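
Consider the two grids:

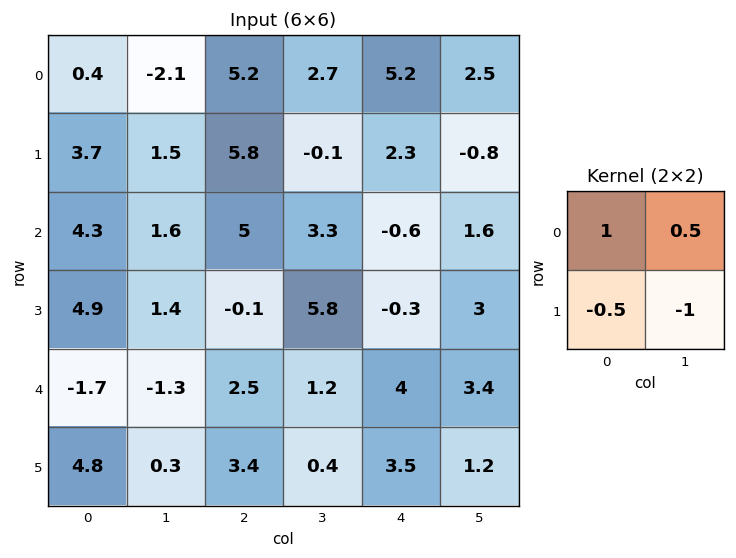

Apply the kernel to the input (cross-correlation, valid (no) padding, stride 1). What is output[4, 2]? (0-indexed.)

The receptive field on the input at this output position is [2.5 1.2 / 3.4 0.4]. Elementwise product with the kernel and sum: 2.5·1 + 1.2·0.5 + 3.4·-0.5 + 0.4·-1.

1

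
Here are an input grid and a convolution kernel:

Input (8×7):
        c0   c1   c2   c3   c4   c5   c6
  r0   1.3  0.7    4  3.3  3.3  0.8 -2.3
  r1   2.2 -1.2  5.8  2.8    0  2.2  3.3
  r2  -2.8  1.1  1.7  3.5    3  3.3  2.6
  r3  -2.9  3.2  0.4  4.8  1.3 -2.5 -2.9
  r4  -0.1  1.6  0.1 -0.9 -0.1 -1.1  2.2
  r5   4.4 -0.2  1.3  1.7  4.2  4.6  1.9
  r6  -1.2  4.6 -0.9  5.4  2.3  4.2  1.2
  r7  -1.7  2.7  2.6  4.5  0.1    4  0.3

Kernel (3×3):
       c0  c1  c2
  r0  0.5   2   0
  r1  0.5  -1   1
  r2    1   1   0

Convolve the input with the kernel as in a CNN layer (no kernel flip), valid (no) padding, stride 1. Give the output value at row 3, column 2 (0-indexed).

The receptive field on the input at this output position is [0.4 4.8 1.3 / 0.1 -0.9 -0.1 / 1.3 1.7 4.2]. Elementwise product with the kernel and sum: 0.4·0.5 + 4.8·2 + 0.1·0.5 + -0.9·-1 + -0.1·1 + 1.3·1 + 1.7·1.

13.65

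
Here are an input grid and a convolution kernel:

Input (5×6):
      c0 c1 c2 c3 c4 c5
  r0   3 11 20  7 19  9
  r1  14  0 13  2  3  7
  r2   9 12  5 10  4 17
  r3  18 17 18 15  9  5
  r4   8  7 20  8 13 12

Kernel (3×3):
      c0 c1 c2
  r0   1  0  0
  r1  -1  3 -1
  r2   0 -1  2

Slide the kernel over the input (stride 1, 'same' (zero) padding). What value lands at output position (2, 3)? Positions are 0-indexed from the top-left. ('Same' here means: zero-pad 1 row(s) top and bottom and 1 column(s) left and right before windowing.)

37

The receptive field on the zero-padded input at this output position is [13 2 3 / 5 10 4 / 18 15 9]. Elementwise product with the kernel and sum: 13·1 + 5·-1 + 10·3 + 4·-1 + 15·-1 + 9·2.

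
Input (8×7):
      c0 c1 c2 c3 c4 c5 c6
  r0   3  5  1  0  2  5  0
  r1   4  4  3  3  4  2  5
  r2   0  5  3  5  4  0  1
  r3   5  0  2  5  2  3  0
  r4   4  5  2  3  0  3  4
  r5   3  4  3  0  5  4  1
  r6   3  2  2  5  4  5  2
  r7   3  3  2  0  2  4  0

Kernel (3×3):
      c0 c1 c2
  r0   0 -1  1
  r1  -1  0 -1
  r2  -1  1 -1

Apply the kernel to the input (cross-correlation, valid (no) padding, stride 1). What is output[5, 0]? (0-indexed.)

-8

The receptive field on the input at this output position is [3 4 3 / 3 2 2 / 3 3 2]. Elementwise product with the kernel and sum: 4·-1 + 3·1 + 3·-1 + 2·-1 + 3·-1 + 3·1 + 2·-1.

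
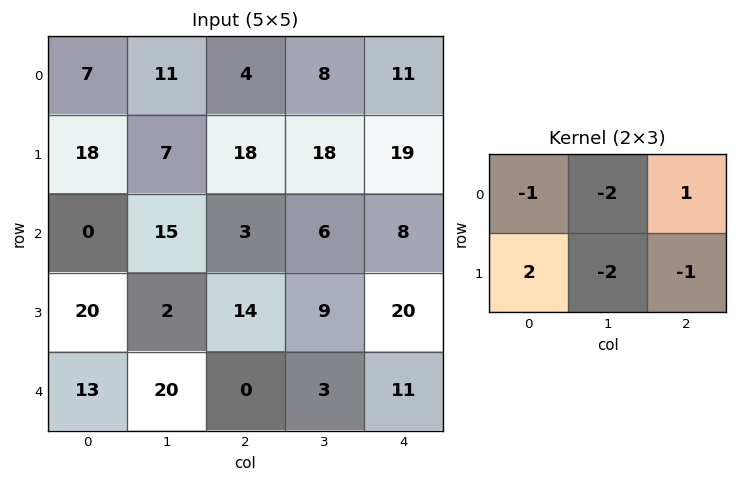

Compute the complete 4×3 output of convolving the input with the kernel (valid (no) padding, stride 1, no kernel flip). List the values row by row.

-21 -51 -28
-47 -7 -49
-5 -48 -17
-24 16 -29

Output[0,0]: The receptive field on the input at this output position is [7 11 4 / 18 7 18]. Elementwise product with the kernel and sum: 7·-1 + 11·-2 + 4·1 + 18·2 + 7·-2 + 18·-1.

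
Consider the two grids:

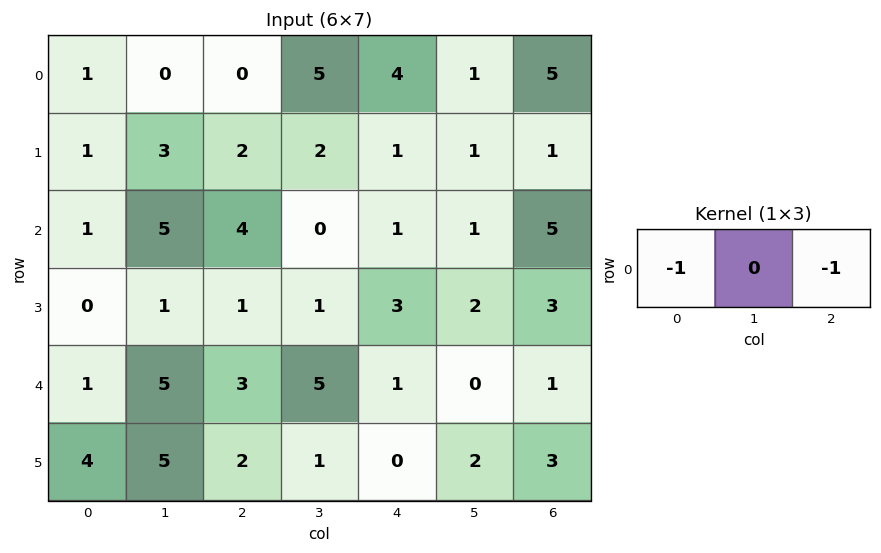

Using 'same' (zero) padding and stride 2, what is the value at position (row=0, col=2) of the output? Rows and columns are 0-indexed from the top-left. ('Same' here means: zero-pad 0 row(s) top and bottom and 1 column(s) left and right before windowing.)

The receptive field on the zero-padded input at this output position is [5 4 1]. Elementwise product with the kernel and sum: 5·-1 + 1·-1.

-6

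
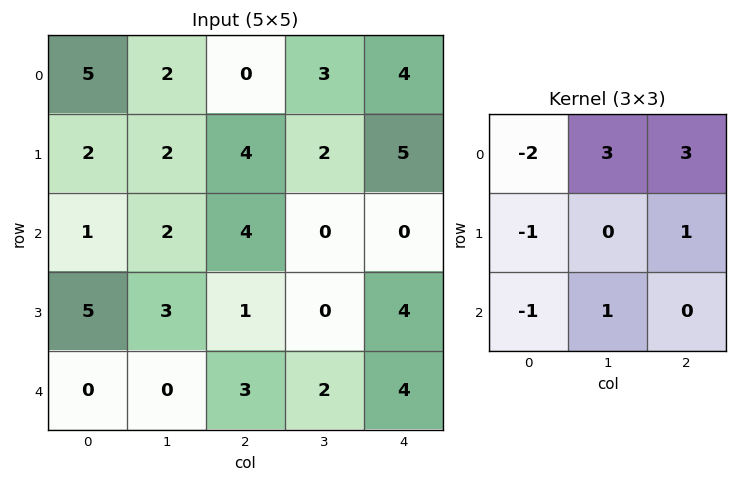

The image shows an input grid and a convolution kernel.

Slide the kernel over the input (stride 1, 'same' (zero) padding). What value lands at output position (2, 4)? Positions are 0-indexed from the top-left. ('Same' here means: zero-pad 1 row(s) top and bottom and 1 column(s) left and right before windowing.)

The receptive field on the zero-padded input at this output position is [2 5 0 / 0 0 0 / 0 4 0]. Elementwise product with the kernel and sum: 2·-2 + 5·3 + 0·3 + 0·-1 + 0·1 + 0·-1 + 4·1.

15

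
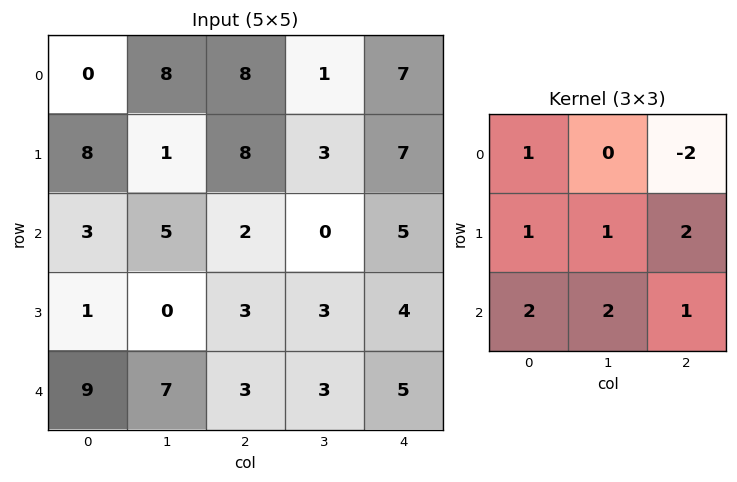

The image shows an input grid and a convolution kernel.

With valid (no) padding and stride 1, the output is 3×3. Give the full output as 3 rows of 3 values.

27 35 28
9 11 22
41 37 23

Output[0,0]: The receptive field on the input at this output position is [0 8 8 / 8 1 8 / 3 5 2]. Elementwise product with the kernel and sum: 0·1 + 8·-2 + 8·1 + 1·1 + 8·2 + 3·2 + 5·2 + 2·1.
Output[0,1]: The receptive field on the input at this output position is [8 8 1 / 1 8 3 / 5 2 0]. Elementwise product with the kernel and sum: 8·1 + 1·-2 + 1·1 + 8·1 + 3·2 + 5·2 + 2·2 + 0·1.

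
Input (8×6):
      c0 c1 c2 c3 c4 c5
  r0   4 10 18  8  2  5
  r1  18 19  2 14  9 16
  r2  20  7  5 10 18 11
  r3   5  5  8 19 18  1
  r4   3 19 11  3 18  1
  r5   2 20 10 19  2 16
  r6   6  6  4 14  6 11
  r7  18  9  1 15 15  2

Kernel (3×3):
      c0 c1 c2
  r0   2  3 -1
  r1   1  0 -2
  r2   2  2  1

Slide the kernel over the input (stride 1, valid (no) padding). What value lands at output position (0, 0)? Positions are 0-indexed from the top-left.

93

The receptive field on the input at this output position is [4 10 18 / 18 19 2 / 20 7 5]. Elementwise product with the kernel and sum: 4·2 + 10·3 + 18·-1 + 18·1 + 2·-2 + 20·2 + 7·2 + 5·1.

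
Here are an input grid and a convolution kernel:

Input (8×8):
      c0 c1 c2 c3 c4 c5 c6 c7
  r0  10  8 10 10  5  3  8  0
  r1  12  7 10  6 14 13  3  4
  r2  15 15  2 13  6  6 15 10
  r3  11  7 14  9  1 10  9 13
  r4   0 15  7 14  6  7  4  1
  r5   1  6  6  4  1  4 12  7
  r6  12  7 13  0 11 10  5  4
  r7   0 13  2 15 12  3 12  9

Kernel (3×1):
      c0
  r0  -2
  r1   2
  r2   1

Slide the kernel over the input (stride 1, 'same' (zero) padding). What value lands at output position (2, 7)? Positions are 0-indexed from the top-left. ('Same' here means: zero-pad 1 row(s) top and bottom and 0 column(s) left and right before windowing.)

25

The receptive field on the zero-padded input at this output position is [4 / 10 / 13]. Elementwise product with the kernel and sum: 4·-2 + 10·2 + 13·1.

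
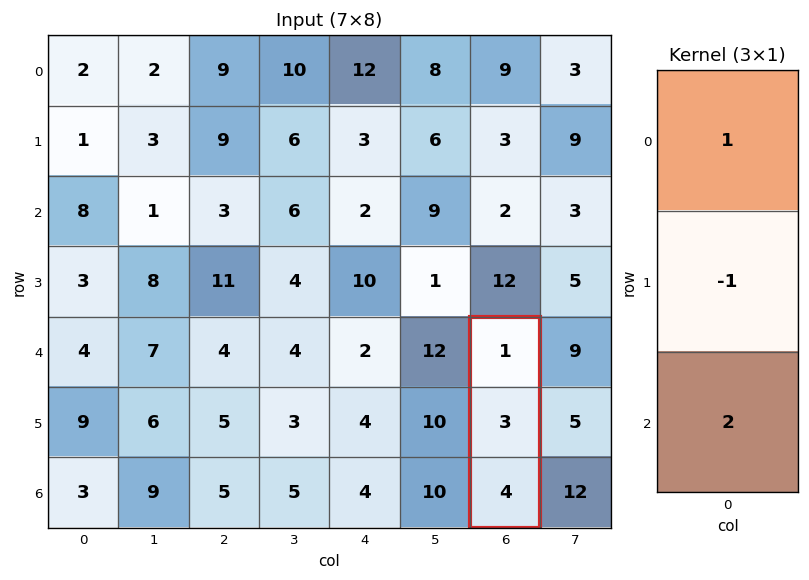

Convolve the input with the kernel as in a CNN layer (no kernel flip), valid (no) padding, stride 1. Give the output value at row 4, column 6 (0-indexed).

6

The receptive field on the input at this output position is [1 / 3 / 4]. Elementwise product with the kernel and sum: 1·1 + 3·-1 + 4·2.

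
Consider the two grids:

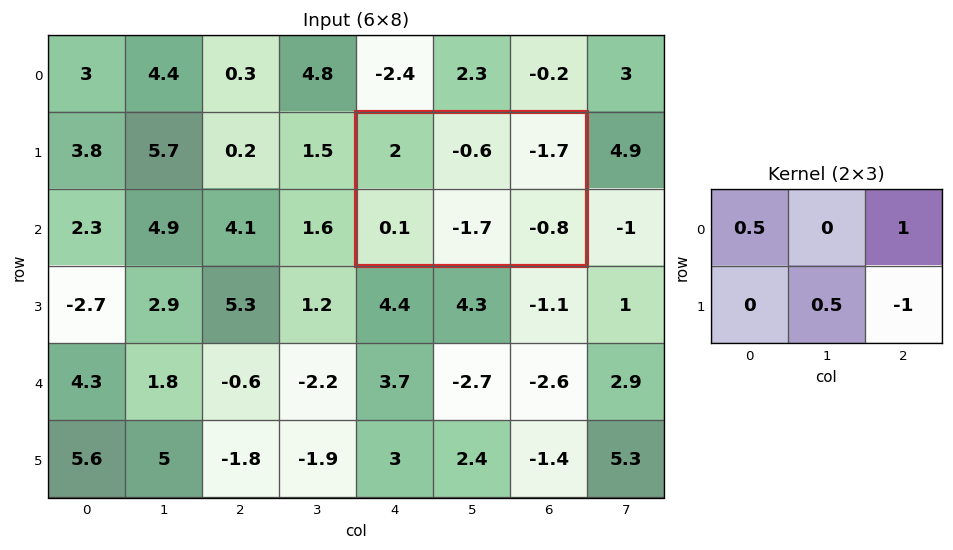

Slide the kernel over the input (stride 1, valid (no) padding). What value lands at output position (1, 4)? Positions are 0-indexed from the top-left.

-0.75

The receptive field on the input at this output position is [2 -0.6 -1.7 / 0.1 -1.7 -0.8]. Elementwise product with the kernel and sum: 2·0.5 + -1.7·1 + -1.7·0.5 + -0.8·-1.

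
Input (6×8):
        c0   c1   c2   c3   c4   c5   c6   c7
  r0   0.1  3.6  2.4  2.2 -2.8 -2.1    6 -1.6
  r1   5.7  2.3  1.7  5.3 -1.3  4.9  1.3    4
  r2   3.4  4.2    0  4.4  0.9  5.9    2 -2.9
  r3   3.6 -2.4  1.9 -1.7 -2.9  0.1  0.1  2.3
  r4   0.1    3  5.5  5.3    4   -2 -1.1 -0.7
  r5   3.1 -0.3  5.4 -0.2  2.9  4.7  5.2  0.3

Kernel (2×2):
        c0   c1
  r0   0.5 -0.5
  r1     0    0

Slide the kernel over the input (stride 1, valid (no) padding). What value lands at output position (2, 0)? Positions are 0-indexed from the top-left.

The receptive field on the input at this output position is [3.4 4.2 / 3.6 -2.4]. Elementwise product with the kernel and sum: 3.4·0.5 + 4.2·-0.5.

-0.4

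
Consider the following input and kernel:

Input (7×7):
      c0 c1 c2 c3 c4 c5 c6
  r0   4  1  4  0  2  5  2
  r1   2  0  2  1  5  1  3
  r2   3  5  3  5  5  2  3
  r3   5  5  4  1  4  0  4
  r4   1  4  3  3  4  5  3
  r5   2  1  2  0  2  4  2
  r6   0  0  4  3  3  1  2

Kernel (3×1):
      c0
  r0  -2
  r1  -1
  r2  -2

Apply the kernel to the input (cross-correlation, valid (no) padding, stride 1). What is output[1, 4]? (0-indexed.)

The receptive field on the input at this output position is [5 / 5 / 4]. Elementwise product with the kernel and sum: 5·-2 + 5·-1 + 4·-2.

-23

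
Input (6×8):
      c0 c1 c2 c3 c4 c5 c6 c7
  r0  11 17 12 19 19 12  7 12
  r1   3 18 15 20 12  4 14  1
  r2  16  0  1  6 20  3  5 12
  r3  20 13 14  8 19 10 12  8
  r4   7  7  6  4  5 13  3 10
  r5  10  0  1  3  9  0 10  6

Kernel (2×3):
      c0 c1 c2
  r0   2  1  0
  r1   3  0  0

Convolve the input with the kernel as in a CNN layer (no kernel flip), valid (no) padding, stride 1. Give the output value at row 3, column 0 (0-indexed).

The receptive field on the input at this output position is [20 13 14 / 7 7 6]. Elementwise product with the kernel and sum: 20·2 + 13·1 + 7·3.

74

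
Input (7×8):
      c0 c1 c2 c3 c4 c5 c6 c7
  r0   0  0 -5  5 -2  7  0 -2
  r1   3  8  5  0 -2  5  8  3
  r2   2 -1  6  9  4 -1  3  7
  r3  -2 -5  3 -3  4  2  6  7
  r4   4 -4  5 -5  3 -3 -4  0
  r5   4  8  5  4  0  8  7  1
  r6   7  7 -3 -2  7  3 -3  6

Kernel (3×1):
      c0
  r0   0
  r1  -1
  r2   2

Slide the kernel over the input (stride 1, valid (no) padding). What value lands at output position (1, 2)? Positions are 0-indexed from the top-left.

The receptive field on the input at this output position is [5 / 6 / 3]. Elementwise product with the kernel and sum: 6·-1 + 3·2.

0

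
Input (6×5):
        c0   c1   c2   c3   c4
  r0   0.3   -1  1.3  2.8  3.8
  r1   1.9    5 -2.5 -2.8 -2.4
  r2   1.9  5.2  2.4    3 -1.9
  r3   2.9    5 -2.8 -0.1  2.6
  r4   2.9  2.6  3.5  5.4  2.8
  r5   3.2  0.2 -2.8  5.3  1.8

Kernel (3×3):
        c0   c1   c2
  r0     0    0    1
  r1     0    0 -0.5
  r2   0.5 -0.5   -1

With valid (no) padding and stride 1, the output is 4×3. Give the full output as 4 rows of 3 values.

Output[0,0]: The receptive field on the input at this output position is [0.3 -1 1.3 / 1.9 5 -2.5 / 1.9 5.2 2.4]. Elementwise product with the kernel and sum: 1.3·1 + -2.5·-0.5 + 1.9·0.5 + 5.2·-0.5 + 2.4·-1.

-1.5 2.6 6.6
-1.95 -0.3 -5.4
0.45 -2.8 -6.95
-0.25 -6.6 -4.65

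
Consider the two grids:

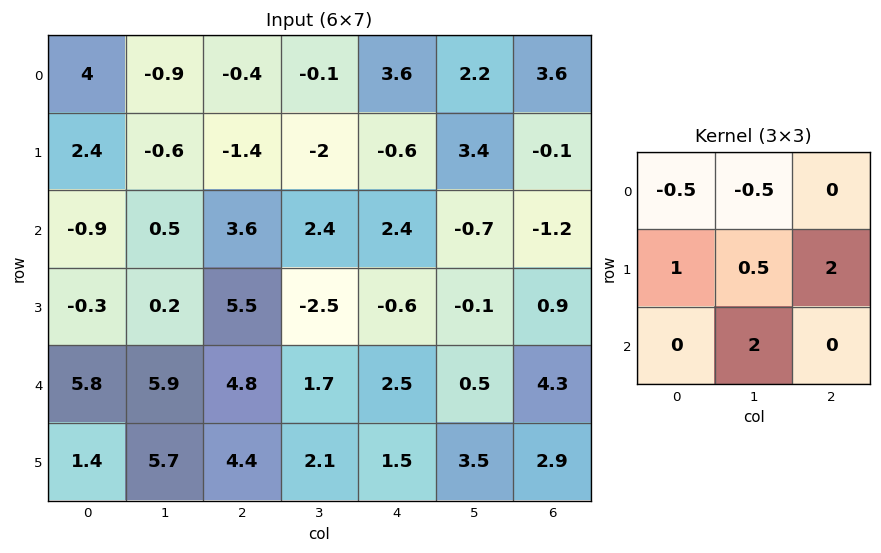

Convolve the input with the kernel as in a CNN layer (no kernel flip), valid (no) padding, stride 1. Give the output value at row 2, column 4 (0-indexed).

1.3

The receptive field on the input at this output position is [2.4 -0.7 -1.2 / -0.6 -0.1 0.9 / 2.5 0.5 4.3]. Elementwise product with the kernel and sum: 2.4·-0.5 + -0.7·-0.5 + -0.6·1 + -0.1·0.5 + 0.9·2 + 0.5·2.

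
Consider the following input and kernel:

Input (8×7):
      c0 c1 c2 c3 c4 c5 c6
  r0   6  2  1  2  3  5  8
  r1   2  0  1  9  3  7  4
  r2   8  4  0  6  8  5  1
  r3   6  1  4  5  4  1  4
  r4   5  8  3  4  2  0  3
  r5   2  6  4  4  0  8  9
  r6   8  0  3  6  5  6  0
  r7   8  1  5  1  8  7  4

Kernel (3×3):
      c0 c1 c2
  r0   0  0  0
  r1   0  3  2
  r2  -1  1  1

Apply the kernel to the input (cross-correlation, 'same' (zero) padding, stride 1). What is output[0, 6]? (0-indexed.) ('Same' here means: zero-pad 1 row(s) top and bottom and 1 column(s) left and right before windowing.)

The receptive field on the zero-padded input at this output position is [0 0 0 / 5 8 0 / 7 4 0]. Elementwise product with the kernel and sum: 8·3 + 0·2 + 7·-1 + 4·1 + 0·1.

21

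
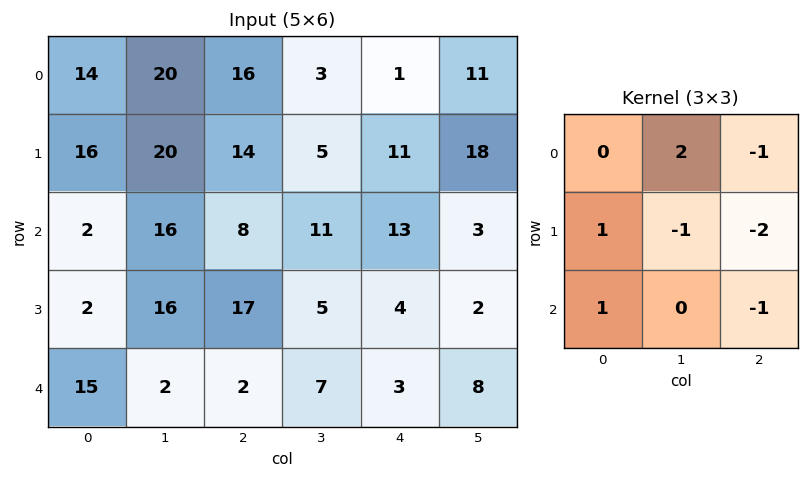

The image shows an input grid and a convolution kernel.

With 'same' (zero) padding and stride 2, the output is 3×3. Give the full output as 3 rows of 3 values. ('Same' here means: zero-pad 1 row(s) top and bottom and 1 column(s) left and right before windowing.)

-74 13 -33
-38 20 -1
-31 15 -6

Output[0,0]: The receptive field on the zero-padded input at this output position is [0 0 0 / 0 14 20 / 0 16 20]. Elementwise product with the kernel and sum: 0·2 + 0·-1 + 0·1 + 14·-1 + 20·-2 + 0·1 + 20·-1.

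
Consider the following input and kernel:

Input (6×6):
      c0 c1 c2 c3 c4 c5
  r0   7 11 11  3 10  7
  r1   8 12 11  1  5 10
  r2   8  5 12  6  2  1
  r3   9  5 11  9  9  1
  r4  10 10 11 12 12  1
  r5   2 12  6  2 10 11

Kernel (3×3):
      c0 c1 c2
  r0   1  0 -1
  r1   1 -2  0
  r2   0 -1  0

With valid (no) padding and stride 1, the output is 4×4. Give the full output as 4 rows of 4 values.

Output[0,0]: The receptive field on the input at this output position is [7 11 11 / 8 12 11 / 8 5 12]. Elementwise product with the kernel and sum: 7·1 + 11·-1 + 8·1 + 12·-2 + 5·-1.
Output[0,1]: The receptive field on the input at this output position is [11 11 3 / 12 11 1 / 5 12 6]. Elementwise product with the kernel and sum: 11·1 + 3·-1 + 12·1 + 11·-2 + 12·-1.

-25 -14 4 -15
-10 -19 -3 -16
-15 -29 -9 -16
-24 -22 -13 -14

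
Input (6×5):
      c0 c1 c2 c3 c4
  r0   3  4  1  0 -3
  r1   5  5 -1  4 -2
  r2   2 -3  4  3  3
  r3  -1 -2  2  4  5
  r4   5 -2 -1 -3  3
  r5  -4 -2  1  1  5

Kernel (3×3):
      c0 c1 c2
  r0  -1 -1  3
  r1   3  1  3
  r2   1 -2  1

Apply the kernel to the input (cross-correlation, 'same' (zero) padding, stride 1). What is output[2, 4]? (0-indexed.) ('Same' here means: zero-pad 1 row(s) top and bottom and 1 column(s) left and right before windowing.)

4

The receptive field on the zero-padded input at this output position is [4 -2 0 / 3 3 0 / 4 5 0]. Elementwise product with the kernel and sum: 4·-1 + -2·-1 + 0·3 + 3·3 + 3·1 + 0·3 + 4·1 + 5·-2 + 0·1.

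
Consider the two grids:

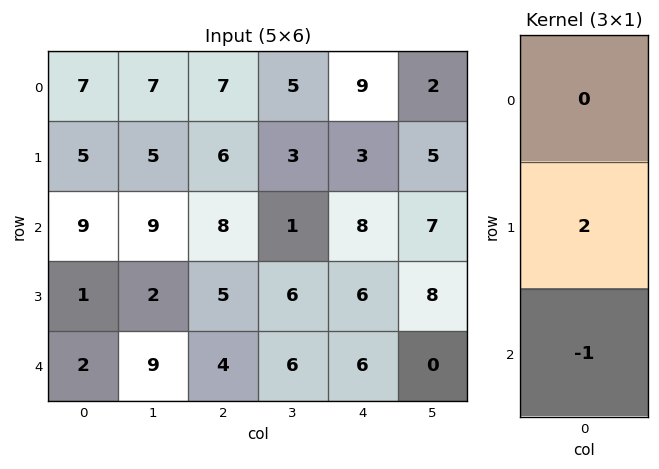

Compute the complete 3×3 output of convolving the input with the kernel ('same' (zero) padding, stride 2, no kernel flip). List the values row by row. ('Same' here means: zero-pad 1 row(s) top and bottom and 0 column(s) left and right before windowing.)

Output[0,0]: The receptive field on the zero-padded input at this output position is [0 / 7 / 5]. Elementwise product with the kernel and sum: 7·2 + 5·-1.

9 8 15
17 11 10
4 8 12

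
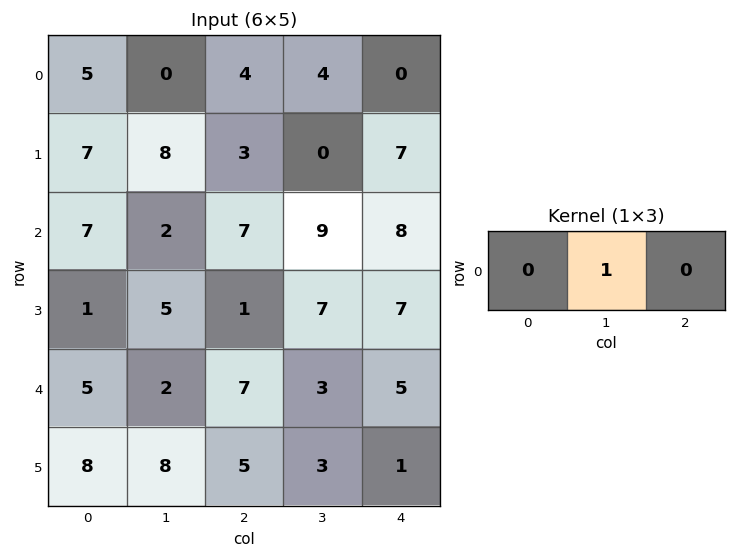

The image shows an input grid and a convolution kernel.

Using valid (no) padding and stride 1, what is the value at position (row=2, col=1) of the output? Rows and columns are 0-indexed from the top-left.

The receptive field on the input at this output position is [2 7 9]. Elementwise product with the kernel and sum: 7·1.

7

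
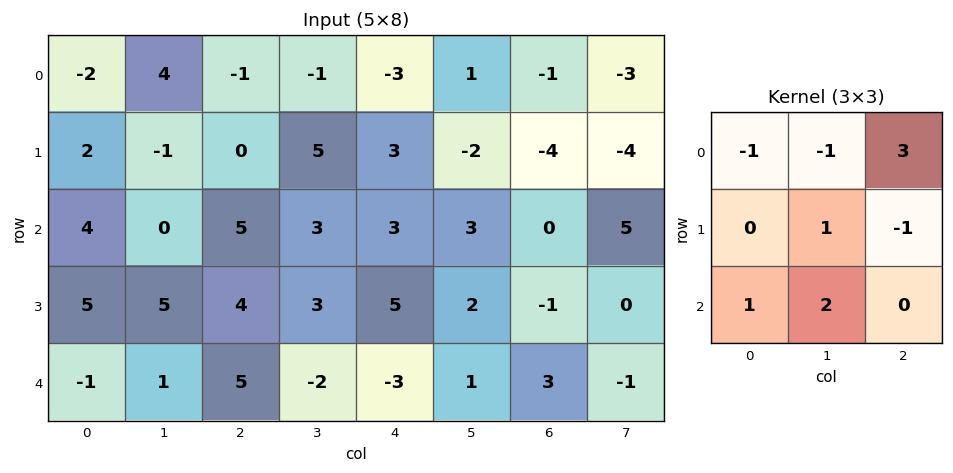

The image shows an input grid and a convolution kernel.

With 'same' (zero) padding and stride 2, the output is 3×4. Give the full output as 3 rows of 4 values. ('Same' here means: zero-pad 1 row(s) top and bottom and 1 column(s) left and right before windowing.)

-2 -1 7 -8
9 31 -1 -11
8 7 -6 3

Output[0,0]: The receptive field on the zero-padded input at this output position is [0 0 0 / 0 -2 4 / 0 2 -1]. Elementwise product with the kernel and sum: 0·-1 + 0·-1 + 0·3 + -2·1 + 4·-1 + 0·1 + 2·2.
Output[0,1]: The receptive field on the zero-padded input at this output position is [0 0 0 / 4 -1 -1 / -1 0 5]. Elementwise product with the kernel and sum: 0·-1 + 0·-1 + 0·3 + -1·1 + -1·-1 + -1·1 + 0·2.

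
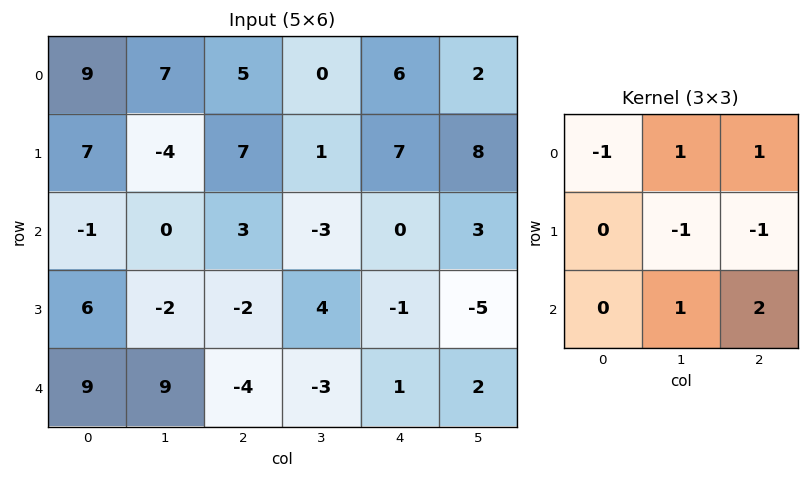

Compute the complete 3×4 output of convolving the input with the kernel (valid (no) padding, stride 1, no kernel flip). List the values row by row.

Output[0,0]: The receptive field on the input at this output position is [9 7 5 / 7 -4 7 / -1 0 3]. Elementwise product with the kernel and sum: 9·-1 + 7·1 + 5·1 + -4·-1 + 7·-1 + 0·1 + 3·2.
Output[0,1]: The receptive field on the input at this output position is [7 5 0 / -4 7 1 / 0 3 -3]. Elementwise product with the kernel and sum: 7·-1 + 5·1 + 0·1 + 7·-1 + 1·-1 + 3·1 + -3·2.

6 -13 -10 -1
-13 18 6 0
9 -12 -10 17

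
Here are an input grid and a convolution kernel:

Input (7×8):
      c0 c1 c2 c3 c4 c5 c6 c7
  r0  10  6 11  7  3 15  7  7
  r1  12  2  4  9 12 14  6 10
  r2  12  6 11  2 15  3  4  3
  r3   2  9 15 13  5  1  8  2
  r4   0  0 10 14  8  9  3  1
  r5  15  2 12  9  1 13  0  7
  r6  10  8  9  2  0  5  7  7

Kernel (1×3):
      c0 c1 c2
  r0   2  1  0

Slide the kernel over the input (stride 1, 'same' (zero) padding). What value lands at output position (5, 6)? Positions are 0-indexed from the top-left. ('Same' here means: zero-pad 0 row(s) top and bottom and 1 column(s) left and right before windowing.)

The receptive field on the zero-padded input at this output position is [13 0 7]. Elementwise product with the kernel and sum: 13·2 + 0·1.

26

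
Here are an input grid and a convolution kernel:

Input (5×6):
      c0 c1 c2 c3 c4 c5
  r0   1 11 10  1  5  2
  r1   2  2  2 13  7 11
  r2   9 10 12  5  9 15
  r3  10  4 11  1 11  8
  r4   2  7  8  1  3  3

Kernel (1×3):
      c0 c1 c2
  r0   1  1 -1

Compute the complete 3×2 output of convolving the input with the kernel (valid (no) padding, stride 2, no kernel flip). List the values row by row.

2 6
7 8
1 6

Output[0,0]: The receptive field on the input at this output position is [1 11 10]. Elementwise product with the kernel and sum: 1·1 + 11·1 + 10·-1.
Output[0,1]: The receptive field on the input at this output position is [10 1 5]. Elementwise product with the kernel and sum: 10·1 + 1·1 + 5·-1.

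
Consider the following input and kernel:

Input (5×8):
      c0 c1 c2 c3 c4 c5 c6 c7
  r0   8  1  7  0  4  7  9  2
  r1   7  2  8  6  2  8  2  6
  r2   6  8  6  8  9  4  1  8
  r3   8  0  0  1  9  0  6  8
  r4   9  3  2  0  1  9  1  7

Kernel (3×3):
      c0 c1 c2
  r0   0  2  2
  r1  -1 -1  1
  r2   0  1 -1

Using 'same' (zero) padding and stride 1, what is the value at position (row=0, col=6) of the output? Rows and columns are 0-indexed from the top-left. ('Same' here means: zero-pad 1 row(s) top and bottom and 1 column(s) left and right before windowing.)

The receptive field on the zero-padded input at this output position is [0 0 0 / 7 9 2 / 8 2 6]. Elementwise product with the kernel and sum: 0·2 + 0·2 + 7·-1 + 9·-1 + 2·1 + 2·1 + 6·-1.

-18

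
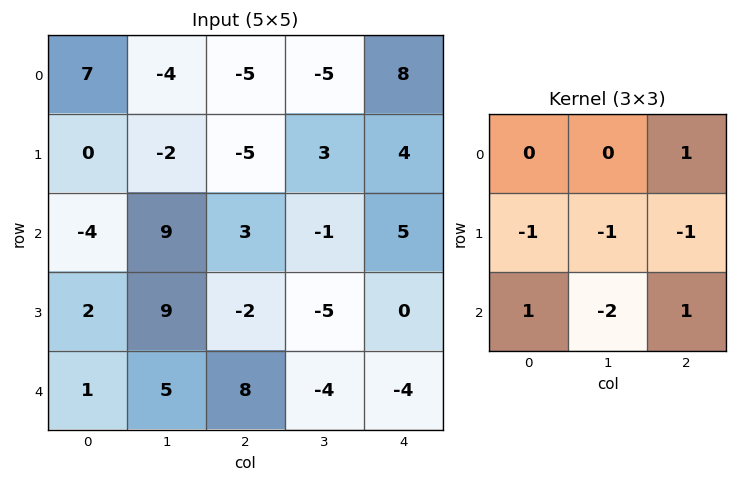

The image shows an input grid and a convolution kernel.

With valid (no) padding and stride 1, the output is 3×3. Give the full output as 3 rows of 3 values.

-17 1 16
-31 0 5
-7 -18 24

Output[0,0]: The receptive field on the input at this output position is [7 -4 -5 / 0 -2 -5 / -4 9 3]. Elementwise product with the kernel and sum: -5·1 + 0·-1 + -2·-1 + -5·-1 + -4·1 + 9·-2 + 3·1.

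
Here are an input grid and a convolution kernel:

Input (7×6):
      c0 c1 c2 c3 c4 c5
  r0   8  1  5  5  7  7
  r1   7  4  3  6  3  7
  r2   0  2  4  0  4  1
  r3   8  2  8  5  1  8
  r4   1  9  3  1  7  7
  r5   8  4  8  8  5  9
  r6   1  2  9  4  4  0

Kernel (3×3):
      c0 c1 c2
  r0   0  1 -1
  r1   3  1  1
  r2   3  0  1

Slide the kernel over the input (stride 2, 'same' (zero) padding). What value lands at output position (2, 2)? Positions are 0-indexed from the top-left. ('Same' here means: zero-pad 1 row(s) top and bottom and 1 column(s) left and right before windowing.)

The receptive field on the zero-padded input at this output position is [5 1 8 / 1 7 7 / 8 5 9]. Elementwise product with the kernel and sum: 1·1 + 8·-1 + 1·3 + 7·1 + 7·1 + 8·3 + 9·1.

43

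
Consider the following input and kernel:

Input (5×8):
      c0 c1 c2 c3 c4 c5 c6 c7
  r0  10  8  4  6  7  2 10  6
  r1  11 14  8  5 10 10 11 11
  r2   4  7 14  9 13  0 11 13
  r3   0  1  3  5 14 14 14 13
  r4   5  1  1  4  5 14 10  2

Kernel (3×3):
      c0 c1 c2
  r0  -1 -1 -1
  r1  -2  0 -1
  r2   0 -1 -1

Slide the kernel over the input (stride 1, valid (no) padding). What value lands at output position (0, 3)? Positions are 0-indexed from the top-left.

The receptive field on the input at this output position is [6 7 2 / 5 10 10 / 9 13 0]. Elementwise product with the kernel and sum: 6·-1 + 7·-1 + 2·-1 + 5·-2 + 10·-1 + 13·-1 + 0·-1.

-48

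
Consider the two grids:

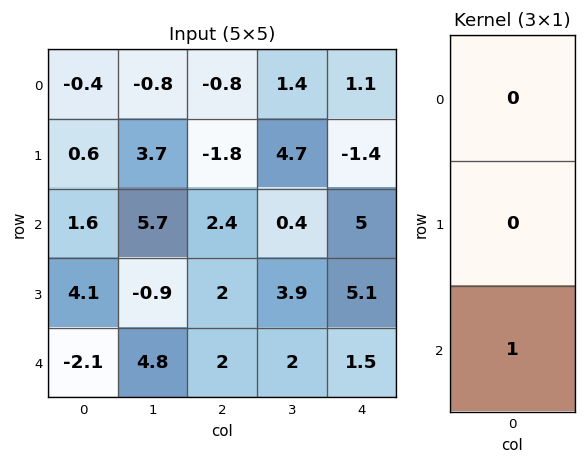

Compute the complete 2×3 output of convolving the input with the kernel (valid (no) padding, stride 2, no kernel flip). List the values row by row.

Output[0,0]: The receptive field on the input at this output position is [-0.4 / 0.6 / 1.6]. Elementwise product with the kernel and sum: 1.6·1.

1.6 2.4 5
-2.1 2 1.5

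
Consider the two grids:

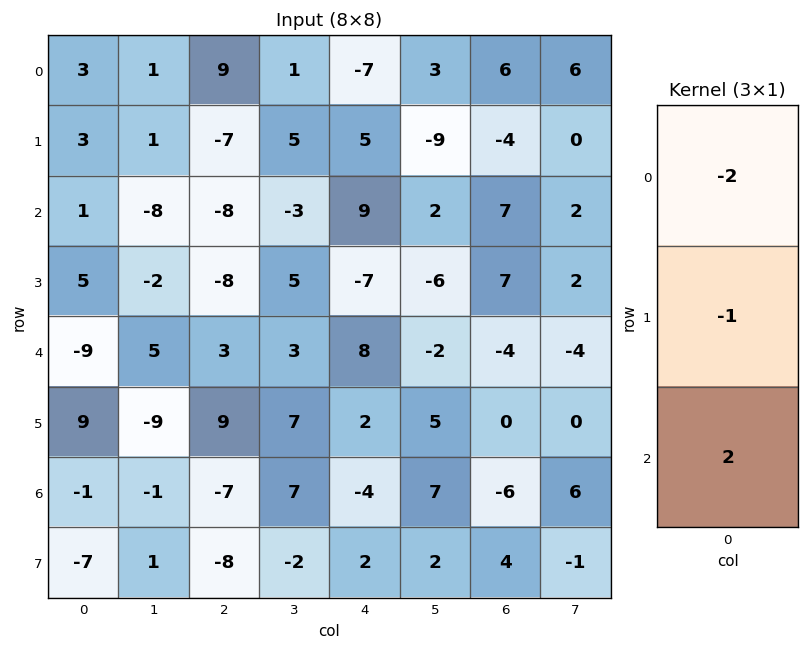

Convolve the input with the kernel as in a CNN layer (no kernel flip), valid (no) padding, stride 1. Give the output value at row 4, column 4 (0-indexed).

-26

The receptive field on the input at this output position is [8 / 2 / -4]. Elementwise product with the kernel and sum: 8·-2 + 2·-1 + -4·2.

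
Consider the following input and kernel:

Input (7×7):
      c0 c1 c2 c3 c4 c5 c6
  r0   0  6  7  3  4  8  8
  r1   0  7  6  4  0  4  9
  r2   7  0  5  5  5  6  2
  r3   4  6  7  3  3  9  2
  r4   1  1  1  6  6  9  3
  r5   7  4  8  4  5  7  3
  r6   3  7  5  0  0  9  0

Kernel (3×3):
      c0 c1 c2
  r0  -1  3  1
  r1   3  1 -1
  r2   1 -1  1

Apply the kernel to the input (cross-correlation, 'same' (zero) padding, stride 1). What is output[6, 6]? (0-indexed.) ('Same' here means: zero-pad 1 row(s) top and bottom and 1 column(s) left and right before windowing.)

The receptive field on the zero-padded input at this output position is [7 3 0 / 9 0 0 / 0 0 0]. Elementwise product with the kernel and sum: 7·-1 + 3·3 + 0·1 + 9·3 + 0·1 + 0·-1 + 0·1 + 0·-1 + 0·1.

29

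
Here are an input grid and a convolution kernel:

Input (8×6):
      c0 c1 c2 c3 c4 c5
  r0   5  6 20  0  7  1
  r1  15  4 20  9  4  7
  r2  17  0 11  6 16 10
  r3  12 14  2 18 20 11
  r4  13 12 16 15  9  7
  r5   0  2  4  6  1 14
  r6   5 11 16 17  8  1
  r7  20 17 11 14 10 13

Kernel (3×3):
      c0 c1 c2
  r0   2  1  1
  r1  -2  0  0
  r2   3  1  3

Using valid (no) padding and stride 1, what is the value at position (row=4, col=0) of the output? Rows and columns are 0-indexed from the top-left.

128

The receptive field on the input at this output position is [13 12 16 / 0 2 4 / 5 11 16]. Elementwise product with the kernel and sum: 13·2 + 12·1 + 16·1 + 0·-2 + 5·3 + 11·1 + 16·3.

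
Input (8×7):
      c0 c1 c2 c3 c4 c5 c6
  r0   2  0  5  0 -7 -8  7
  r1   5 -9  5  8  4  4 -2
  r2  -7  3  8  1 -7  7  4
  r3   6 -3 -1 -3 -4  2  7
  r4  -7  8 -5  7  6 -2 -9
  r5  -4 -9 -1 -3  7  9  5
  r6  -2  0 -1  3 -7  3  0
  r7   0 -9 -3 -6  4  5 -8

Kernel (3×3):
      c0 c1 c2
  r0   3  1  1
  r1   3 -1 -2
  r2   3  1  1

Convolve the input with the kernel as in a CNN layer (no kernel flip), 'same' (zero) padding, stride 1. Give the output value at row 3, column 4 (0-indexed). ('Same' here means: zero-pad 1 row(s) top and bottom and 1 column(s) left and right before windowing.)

The receptive field on the zero-padded input at this output position is [1 -7 7 / -3 -4 2 / 7 6 -2]. Elementwise product with the kernel and sum: 1·3 + -7·1 + 7·1 + -3·3 + -4·-1 + 2·-2 + 7·3 + 6·1 + -2·1.

19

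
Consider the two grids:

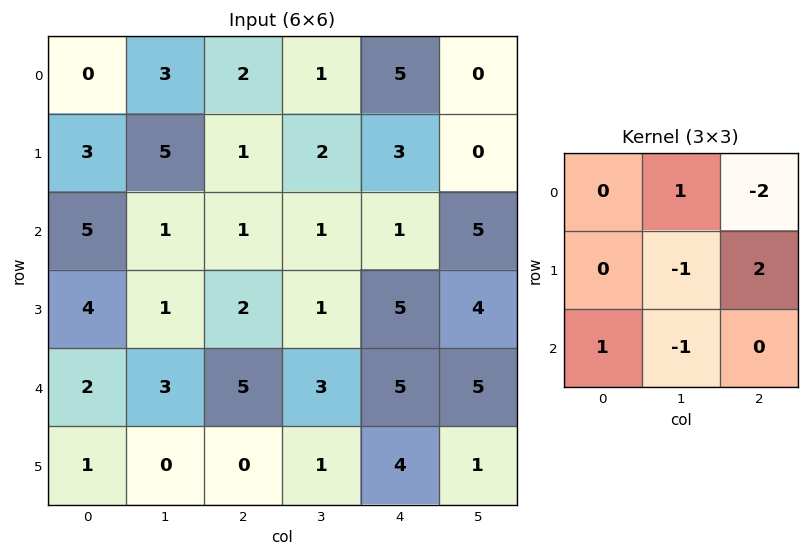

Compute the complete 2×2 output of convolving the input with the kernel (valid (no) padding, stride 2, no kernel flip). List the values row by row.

Output[0,0]: The receptive field on the input at this output position is [0 3 2 / 3 5 1 / 5 1 1]. Elementwise product with the kernel and sum: 3·1 + 2·-2 + 5·-1 + 1·2 + 5·1 + 1·-1.
Output[0,1]: The receptive field on the input at this output position is [2 1 5 / 1 2 3 / 1 1 1]. Elementwise product with the kernel and sum: 1·1 + 5·-2 + 2·-1 + 3·2 + 1·1 + 1·-1.

0 -5
1 10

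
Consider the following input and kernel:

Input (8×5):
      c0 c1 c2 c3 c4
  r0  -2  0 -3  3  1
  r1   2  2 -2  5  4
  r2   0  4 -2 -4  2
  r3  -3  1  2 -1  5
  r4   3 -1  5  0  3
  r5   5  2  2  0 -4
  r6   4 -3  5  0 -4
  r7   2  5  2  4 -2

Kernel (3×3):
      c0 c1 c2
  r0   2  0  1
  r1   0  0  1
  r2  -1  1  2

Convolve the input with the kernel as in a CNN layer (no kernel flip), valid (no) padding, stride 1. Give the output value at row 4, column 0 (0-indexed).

16

The receptive field on the input at this output position is [3 -1 5 / 5 2 2 / 4 -3 5]. Elementwise product with the kernel and sum: 3·2 + 5·1 + 2·1 + 4·-1 + -3·1 + 5·2.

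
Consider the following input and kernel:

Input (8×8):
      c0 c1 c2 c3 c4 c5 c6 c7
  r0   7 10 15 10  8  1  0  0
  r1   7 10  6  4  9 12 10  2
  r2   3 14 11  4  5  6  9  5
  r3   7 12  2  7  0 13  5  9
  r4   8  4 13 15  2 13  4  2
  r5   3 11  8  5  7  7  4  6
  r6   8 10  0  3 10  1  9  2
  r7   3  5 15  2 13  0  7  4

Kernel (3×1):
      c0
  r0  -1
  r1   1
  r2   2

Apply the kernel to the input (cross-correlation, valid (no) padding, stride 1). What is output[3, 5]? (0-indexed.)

The receptive field on the input at this output position is [13 / 13 / 7]. Elementwise product with the kernel and sum: 13·-1 + 13·1 + 7·2.

14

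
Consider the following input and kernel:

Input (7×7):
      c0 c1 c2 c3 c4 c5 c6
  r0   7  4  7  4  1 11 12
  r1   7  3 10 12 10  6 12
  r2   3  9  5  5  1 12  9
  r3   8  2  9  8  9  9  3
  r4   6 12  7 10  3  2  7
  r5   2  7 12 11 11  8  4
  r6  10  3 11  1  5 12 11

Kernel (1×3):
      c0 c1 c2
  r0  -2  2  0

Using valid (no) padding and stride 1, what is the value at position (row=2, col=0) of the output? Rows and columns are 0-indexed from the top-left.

12

The receptive field on the input at this output position is [3 9 5]. Elementwise product with the kernel and sum: 3·-2 + 9·2.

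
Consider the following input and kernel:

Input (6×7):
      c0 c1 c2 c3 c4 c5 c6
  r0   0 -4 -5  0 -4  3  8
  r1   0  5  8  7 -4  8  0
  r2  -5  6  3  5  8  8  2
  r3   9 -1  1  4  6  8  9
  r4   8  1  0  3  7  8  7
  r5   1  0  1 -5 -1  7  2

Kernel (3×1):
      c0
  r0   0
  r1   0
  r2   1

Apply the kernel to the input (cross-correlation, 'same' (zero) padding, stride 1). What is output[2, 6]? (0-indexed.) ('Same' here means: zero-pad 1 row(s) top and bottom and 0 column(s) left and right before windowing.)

The receptive field on the zero-padded input at this output position is [0 / 2 / 9]. Elementwise product with the kernel and sum: 9·1.

9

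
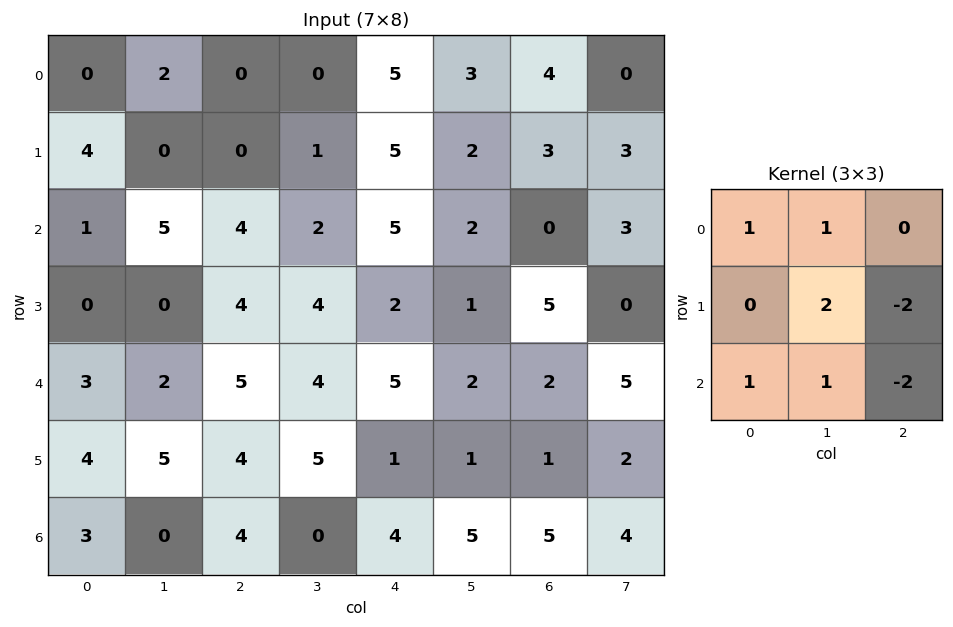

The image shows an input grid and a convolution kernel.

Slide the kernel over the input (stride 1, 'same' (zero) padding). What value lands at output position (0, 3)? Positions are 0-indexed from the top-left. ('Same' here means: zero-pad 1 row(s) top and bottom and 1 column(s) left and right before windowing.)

The receptive field on the zero-padded input at this output position is [0 0 0 / 0 0 5 / 0 1 5]. Elementwise product with the kernel and sum: 0·1 + 0·1 + 0·2 + 5·-2 + 0·1 + 1·1 + 5·-2.

-19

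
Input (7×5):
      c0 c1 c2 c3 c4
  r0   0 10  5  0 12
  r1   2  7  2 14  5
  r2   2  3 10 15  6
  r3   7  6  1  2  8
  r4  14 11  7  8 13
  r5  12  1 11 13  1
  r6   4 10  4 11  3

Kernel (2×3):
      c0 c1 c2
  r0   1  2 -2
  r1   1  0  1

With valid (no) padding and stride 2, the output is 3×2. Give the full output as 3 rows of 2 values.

14 -12
-4 37
45 9

Output[0,0]: The receptive field on the input at this output position is [0 10 5 / 2 7 2]. Elementwise product with the kernel and sum: 0·1 + 10·2 + 5·-2 + 2·1 + 2·1.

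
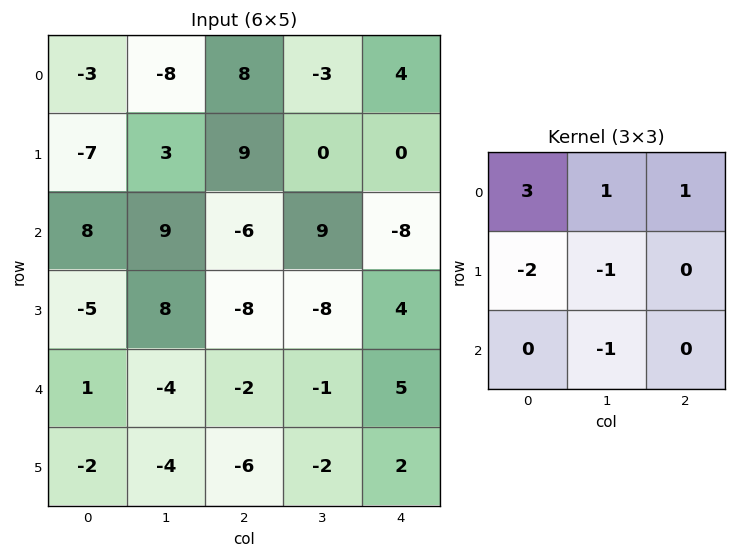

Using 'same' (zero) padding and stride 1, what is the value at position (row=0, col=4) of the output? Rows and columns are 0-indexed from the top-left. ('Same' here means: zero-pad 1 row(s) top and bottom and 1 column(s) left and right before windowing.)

The receptive field on the zero-padded input at this output position is [0 0 0 / -3 4 0 / 0 0 0]. Elementwise product with the kernel and sum: 0·3 + 0·1 + 0·1 + -3·-2 + 4·-1 + 0·-1.

2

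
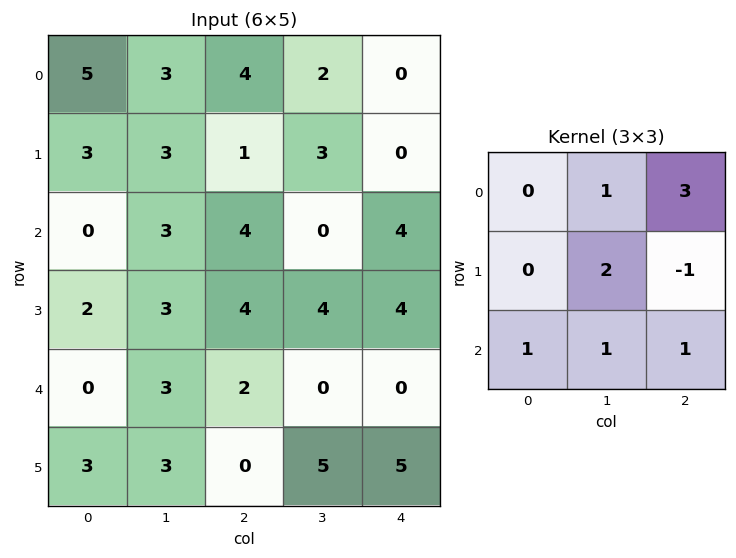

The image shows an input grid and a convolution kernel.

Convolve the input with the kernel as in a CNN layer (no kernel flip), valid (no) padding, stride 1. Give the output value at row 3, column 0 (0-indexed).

25

The receptive field on the input at this output position is [2 3 4 / 0 3 2 / 3 3 0]. Elementwise product with the kernel and sum: 3·1 + 4·3 + 3·2 + 2·-1 + 3·1 + 3·1 + 0·1.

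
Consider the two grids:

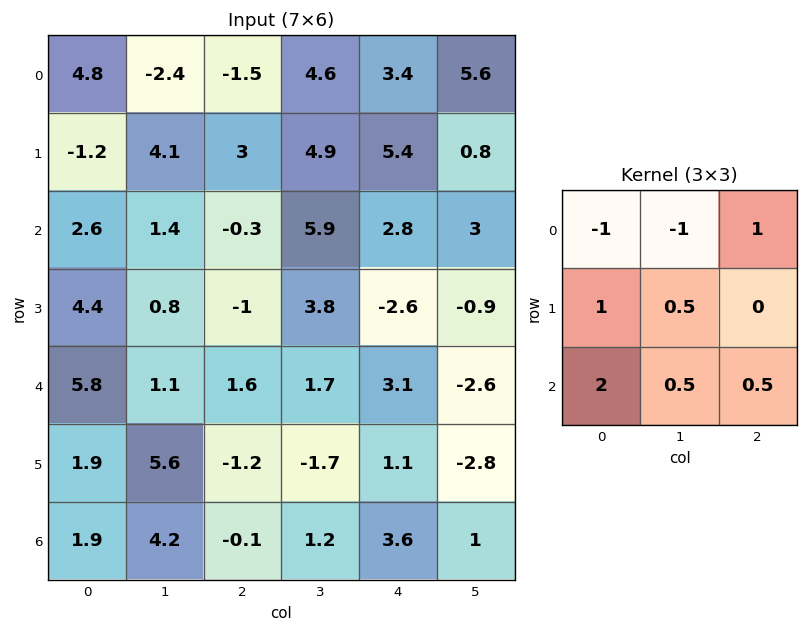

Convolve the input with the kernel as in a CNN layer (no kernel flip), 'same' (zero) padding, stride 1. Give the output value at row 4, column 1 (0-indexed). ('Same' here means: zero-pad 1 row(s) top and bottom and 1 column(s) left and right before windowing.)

6.15

The receptive field on the zero-padded input at this output position is [4.4 0.8 -1 / 5.8 1.1 1.6 / 1.9 5.6 -1.2]. Elementwise product with the kernel and sum: 4.4·-1 + 0.8·-1 + -1·1 + 5.8·1 + 1.1·0.5 + 1.9·2 + 5.6·0.5 + -1.2·0.5.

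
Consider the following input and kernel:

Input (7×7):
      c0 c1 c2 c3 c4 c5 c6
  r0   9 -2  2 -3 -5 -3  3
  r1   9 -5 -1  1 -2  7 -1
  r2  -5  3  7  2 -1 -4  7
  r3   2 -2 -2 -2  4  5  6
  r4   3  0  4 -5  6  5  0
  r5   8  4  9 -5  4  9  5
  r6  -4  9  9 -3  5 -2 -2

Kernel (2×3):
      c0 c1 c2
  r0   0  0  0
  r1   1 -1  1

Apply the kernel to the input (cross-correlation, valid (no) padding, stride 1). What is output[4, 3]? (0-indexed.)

The receptive field on the input at this output position is [-5 6 5 / -5 4 9]. Elementwise product with the kernel and sum: -5·1 + 4·-1 + 9·1.

0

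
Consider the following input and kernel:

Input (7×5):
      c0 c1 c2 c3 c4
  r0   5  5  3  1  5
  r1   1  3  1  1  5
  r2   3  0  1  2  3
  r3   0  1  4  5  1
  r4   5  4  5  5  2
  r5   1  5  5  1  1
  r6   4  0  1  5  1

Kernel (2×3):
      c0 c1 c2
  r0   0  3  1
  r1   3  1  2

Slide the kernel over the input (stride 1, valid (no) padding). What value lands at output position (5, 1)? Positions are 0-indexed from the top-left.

The receptive field on the input at this output position is [5 5 1 / 0 1 5]. Elementwise product with the kernel and sum: 5·3 + 1·1 + 0·3 + 1·1 + 5·2.

27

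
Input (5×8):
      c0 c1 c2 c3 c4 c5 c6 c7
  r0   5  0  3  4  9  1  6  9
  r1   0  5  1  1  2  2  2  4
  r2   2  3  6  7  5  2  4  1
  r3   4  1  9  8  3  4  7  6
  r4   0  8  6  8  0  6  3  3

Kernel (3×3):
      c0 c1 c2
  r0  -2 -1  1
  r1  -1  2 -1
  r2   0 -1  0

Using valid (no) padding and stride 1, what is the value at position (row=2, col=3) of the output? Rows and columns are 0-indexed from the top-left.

The receptive field on the input at this output position is [7 5 2 / 8 3 4 / 8 0 6]. Elementwise product with the kernel and sum: 7·-2 + 5·-1 + 2·1 + 8·-1 + 3·2 + 4·-1 + 0·-1.

-23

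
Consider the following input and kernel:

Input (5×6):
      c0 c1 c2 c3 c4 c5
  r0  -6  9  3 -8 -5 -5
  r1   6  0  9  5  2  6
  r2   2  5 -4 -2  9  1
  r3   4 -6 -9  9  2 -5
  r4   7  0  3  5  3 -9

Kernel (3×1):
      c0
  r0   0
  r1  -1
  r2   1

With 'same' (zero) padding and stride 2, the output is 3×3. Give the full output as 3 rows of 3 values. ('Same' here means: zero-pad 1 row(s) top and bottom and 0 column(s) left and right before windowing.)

12 6 7
2 -5 -7
-7 -3 -3

Output[0,0]: The receptive field on the zero-padded input at this output position is [0 / -6 / 6]. Elementwise product with the kernel and sum: -6·-1 + 6·1.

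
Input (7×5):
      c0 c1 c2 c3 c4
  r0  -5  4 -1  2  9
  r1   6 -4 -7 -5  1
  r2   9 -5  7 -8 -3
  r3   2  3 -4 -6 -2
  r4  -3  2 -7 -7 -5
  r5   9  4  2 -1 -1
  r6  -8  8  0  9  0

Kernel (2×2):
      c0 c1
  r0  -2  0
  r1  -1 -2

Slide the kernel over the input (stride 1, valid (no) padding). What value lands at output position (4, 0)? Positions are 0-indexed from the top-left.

-11

The receptive field on the input at this output position is [-3 2 / 9 4]. Elementwise product with the kernel and sum: -3·-2 + 9·-1 + 4·-2.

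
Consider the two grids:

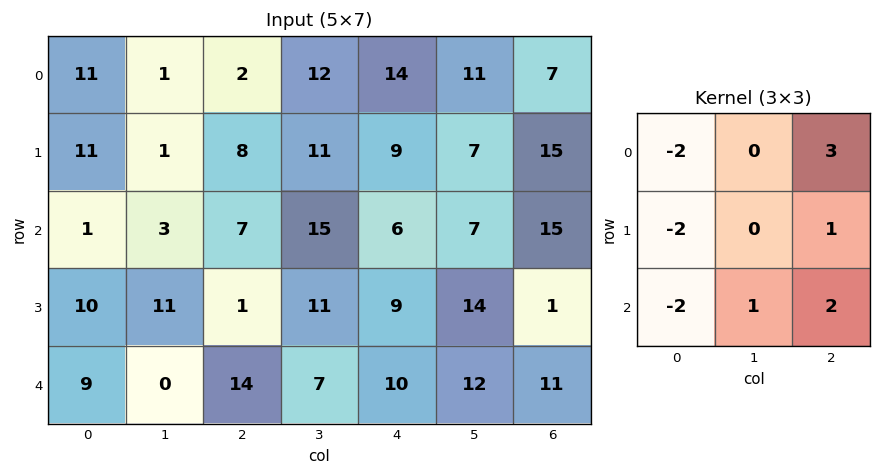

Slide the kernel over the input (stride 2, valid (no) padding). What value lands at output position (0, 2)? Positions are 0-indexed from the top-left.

The receptive field on the input at this output position is [14 11 7 / 9 7 15 / 6 7 15]. Elementwise product with the kernel and sum: 14·-2 + 7·3 + 9·-2 + 15·1 + 6·-2 + 7·1 + 15·2.

15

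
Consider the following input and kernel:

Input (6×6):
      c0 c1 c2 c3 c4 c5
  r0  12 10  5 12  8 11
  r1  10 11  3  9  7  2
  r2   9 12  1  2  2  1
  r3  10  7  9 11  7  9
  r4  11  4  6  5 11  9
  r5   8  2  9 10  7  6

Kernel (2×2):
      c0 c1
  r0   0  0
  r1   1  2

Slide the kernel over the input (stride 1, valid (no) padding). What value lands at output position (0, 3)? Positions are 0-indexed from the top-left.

23

The receptive field on the input at this output position is [12 8 / 9 7]. Elementwise product with the kernel and sum: 9·1 + 7·2.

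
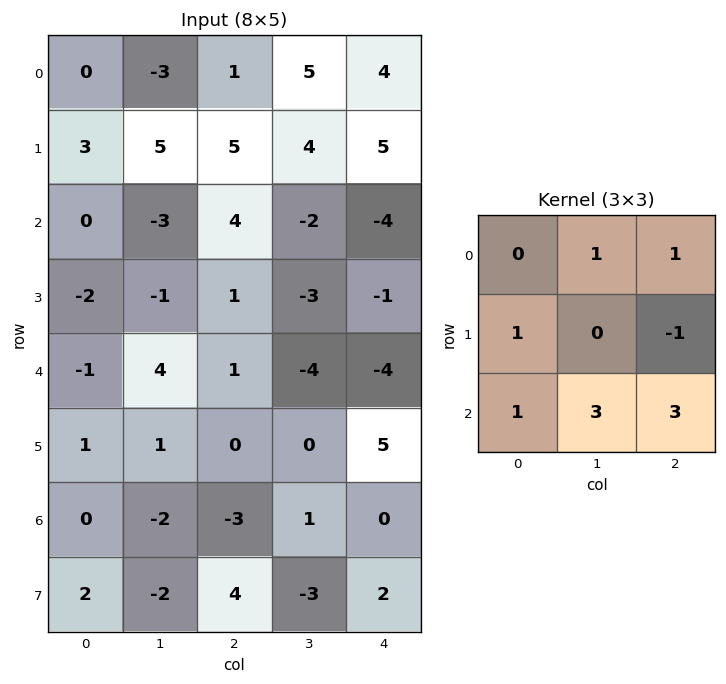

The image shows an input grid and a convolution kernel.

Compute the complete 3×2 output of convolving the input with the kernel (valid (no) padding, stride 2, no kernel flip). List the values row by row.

Output[0,0]: The receptive field on the input at this output position is [0 -3 1 / 3 5 5 / 0 -3 4]. Elementwise product with the kernel and sum: -3·1 + 1·1 + 3·1 + 5·-1 + 0·1 + -3·3 + 4·3.

-1 -5
12 -27
-9 -13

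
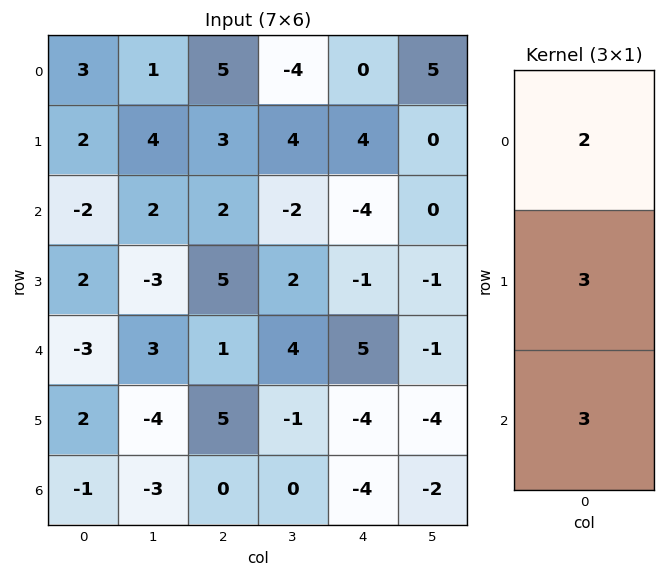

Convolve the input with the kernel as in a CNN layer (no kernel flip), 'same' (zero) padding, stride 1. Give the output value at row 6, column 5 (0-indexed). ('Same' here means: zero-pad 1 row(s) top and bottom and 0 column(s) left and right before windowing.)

The receptive field on the zero-padded input at this output position is [-4 / -2 / 0]. Elementwise product with the kernel and sum: -4·2 + -2·3 + 0·3.

-14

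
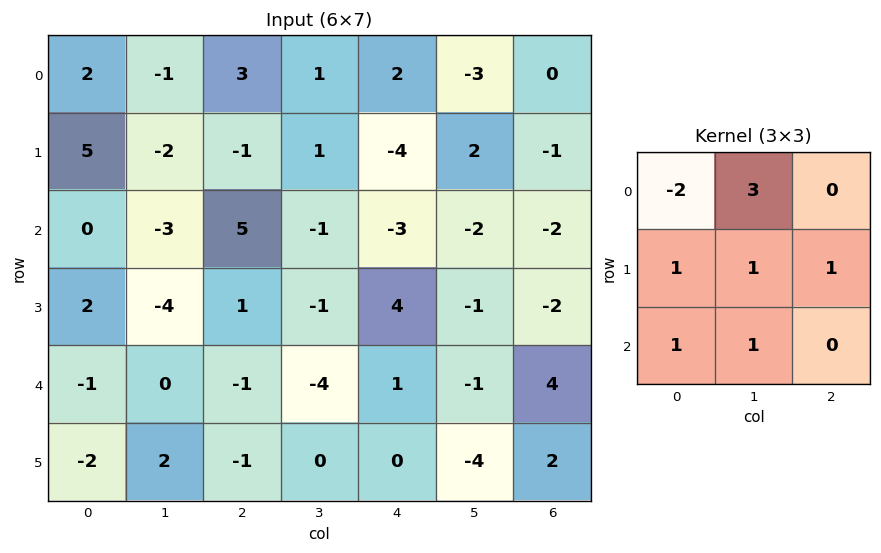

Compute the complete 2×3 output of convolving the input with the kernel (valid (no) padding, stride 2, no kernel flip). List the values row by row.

-8 -3 -21
-11 -14 1

Output[0,0]: The receptive field on the input at this output position is [2 -1 3 / 5 -2 -1 / 0 -3 5]. Elementwise product with the kernel and sum: 2·-2 + -1·3 + 5·1 + -2·1 + -1·1 + 0·1 + -3·1.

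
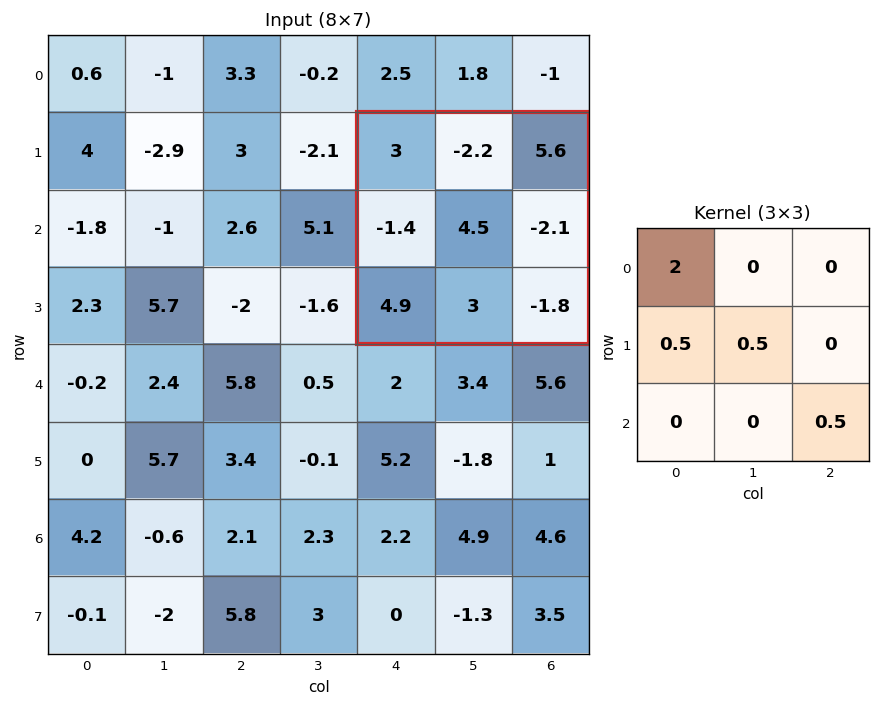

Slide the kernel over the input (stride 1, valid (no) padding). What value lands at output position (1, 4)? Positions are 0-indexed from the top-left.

The receptive field on the input at this output position is [3 -2.2 5.6 / -1.4 4.5 -2.1 / 4.9 3 -1.8]. Elementwise product with the kernel and sum: 3·2 + -1.4·0.5 + 4.5·0.5 + -1.8·0.5.

6.65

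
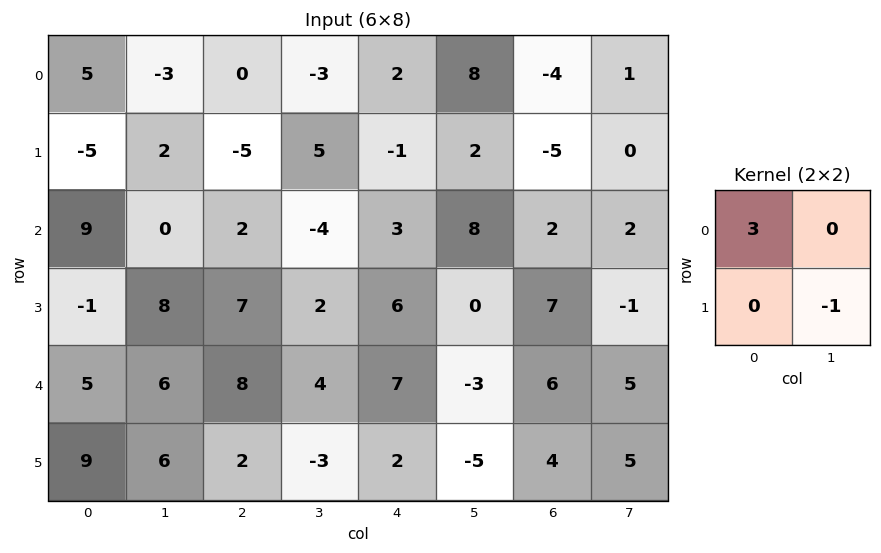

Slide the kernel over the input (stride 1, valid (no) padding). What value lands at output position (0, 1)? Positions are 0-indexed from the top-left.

The receptive field on the input at this output position is [-3 0 / 2 -5]. Elementwise product with the kernel and sum: -3·3 + -5·-1.

-4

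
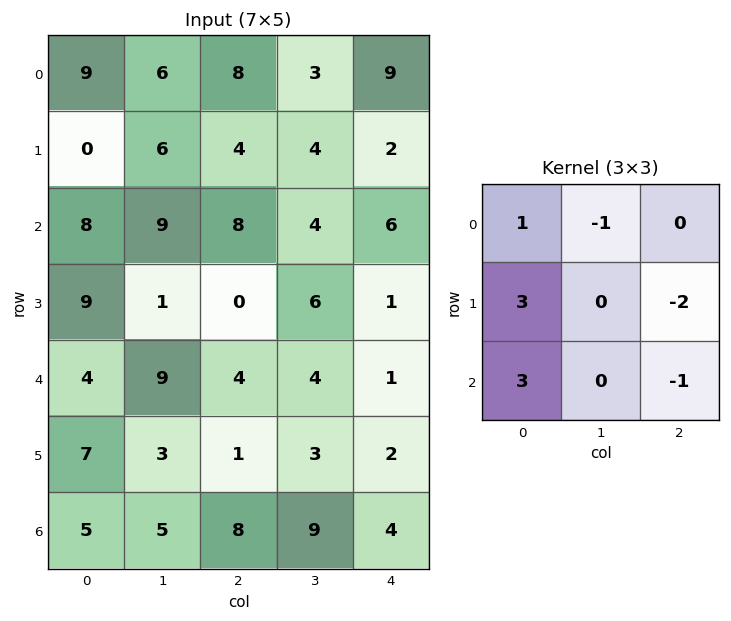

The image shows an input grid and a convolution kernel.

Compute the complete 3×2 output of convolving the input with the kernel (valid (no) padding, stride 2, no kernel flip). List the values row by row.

Output[0,0]: The receptive field on the input at this output position is [9 6 8 / 0 6 4 / 8 9 8]. Elementwise product with the kernel and sum: 9·1 + 6·-1 + 0·3 + 4·-2 + 8·3 + 8·-1.
Output[0,1]: The receptive field on the input at this output position is [8 3 9 / 4 4 2 / 8 4 6]. Elementwise product with the kernel and sum: 8·1 + 3·-1 + 4·3 + 2·-2 + 8·3 + 6·-1.

11 31
34 13
21 19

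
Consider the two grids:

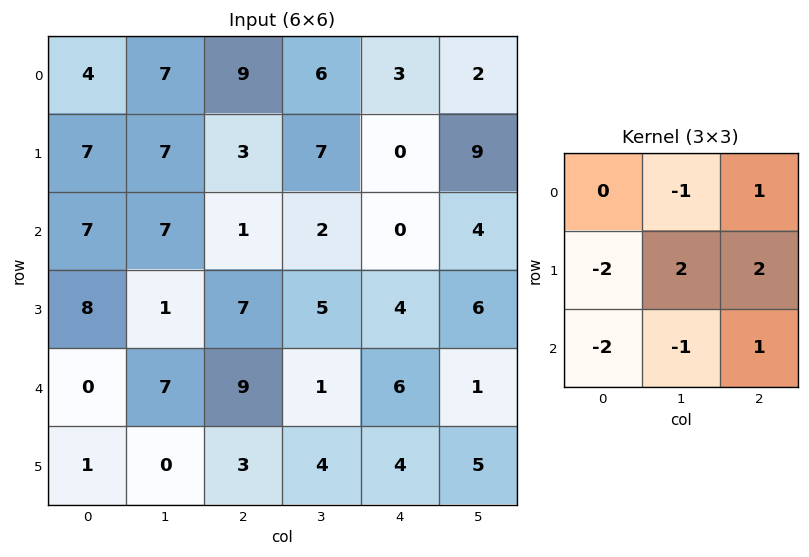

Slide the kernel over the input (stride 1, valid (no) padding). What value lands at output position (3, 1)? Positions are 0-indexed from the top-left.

The receptive field on the input at this output position is [1 7 5 / 7 9 1 / 0 3 4]. Elementwise product with the kernel and sum: 7·-1 + 5·1 + 7·-2 + 9·2 + 1·2 + 0·-2 + 3·-1 + 4·1.

5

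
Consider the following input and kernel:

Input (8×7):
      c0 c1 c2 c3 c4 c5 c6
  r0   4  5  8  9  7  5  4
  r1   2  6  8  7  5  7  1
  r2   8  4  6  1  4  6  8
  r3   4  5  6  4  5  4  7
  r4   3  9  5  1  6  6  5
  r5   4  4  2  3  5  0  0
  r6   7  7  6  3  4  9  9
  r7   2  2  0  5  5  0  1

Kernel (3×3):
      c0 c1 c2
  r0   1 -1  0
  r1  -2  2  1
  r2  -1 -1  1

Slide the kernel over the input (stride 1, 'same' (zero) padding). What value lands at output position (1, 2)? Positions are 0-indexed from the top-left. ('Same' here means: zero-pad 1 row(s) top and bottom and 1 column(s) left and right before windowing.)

-1

The receptive field on the zero-padded input at this output position is [5 8 9 / 6 8 7 / 4 6 1]. Elementwise product with the kernel and sum: 5·1 + 8·-1 + 6·-2 + 8·2 + 7·1 + 4·-1 + 6·-1 + 1·1.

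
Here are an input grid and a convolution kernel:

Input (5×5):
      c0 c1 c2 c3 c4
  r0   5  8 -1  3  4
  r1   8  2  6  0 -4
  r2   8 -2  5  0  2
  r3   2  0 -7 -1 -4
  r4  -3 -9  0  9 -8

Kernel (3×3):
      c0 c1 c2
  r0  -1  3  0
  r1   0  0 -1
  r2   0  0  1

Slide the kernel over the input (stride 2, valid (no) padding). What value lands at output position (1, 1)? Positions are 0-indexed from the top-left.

The receptive field on the input at this output position is [5 0 2 / -7 -1 -4 / 0 9 -8]. Elementwise product with the kernel and sum: 5·-1 + 0·3 + -4·-1 + -8·1.

-9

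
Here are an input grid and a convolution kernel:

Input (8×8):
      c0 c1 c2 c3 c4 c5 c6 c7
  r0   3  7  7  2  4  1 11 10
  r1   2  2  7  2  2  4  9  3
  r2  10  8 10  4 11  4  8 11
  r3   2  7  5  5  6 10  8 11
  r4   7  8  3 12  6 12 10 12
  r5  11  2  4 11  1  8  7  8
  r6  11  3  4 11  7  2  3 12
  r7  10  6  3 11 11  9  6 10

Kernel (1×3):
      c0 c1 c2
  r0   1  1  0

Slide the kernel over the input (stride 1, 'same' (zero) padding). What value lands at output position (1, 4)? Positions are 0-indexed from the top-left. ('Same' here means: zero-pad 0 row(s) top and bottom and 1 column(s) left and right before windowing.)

The receptive field on the zero-padded input at this output position is [2 2 4]. Elementwise product with the kernel and sum: 2·1 + 2·1.

4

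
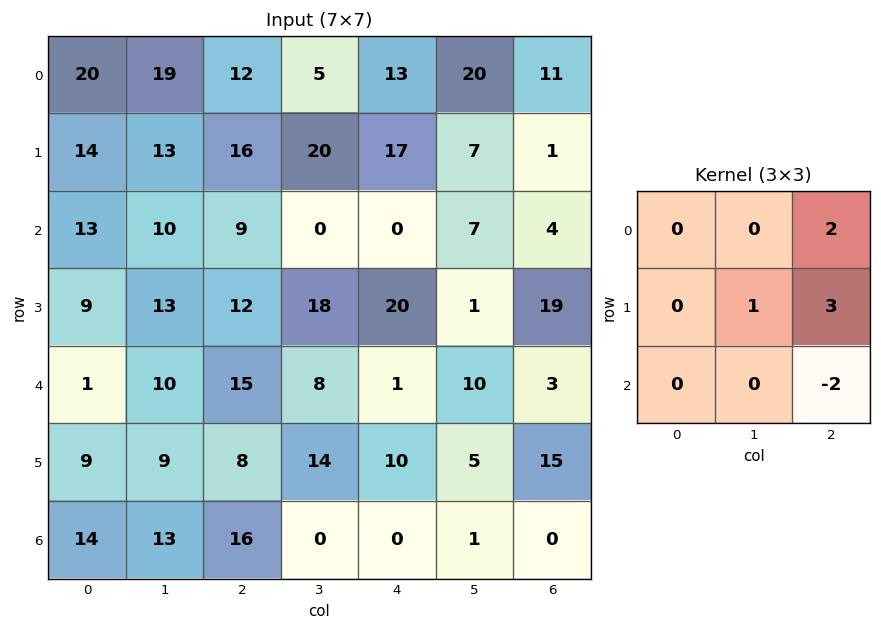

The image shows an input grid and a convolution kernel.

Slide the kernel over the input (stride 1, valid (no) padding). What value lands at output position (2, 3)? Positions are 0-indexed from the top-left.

17

The receptive field on the input at this output position is [0 0 7 / 18 20 1 / 8 1 10]. Elementwise product with the kernel and sum: 7·2 + 20·1 + 1·3 + 10·-2.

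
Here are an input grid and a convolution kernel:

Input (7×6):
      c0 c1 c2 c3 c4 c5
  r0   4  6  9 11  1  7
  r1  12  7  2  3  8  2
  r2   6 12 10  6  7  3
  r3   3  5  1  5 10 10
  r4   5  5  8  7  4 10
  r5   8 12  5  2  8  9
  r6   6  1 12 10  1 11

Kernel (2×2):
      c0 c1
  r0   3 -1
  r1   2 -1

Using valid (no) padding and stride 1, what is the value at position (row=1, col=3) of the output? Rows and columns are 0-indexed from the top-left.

The receptive field on the input at this output position is [3 8 / 6 7]. Elementwise product with the kernel and sum: 3·3 + 8·-1 + 6·2 + 7·-1.

6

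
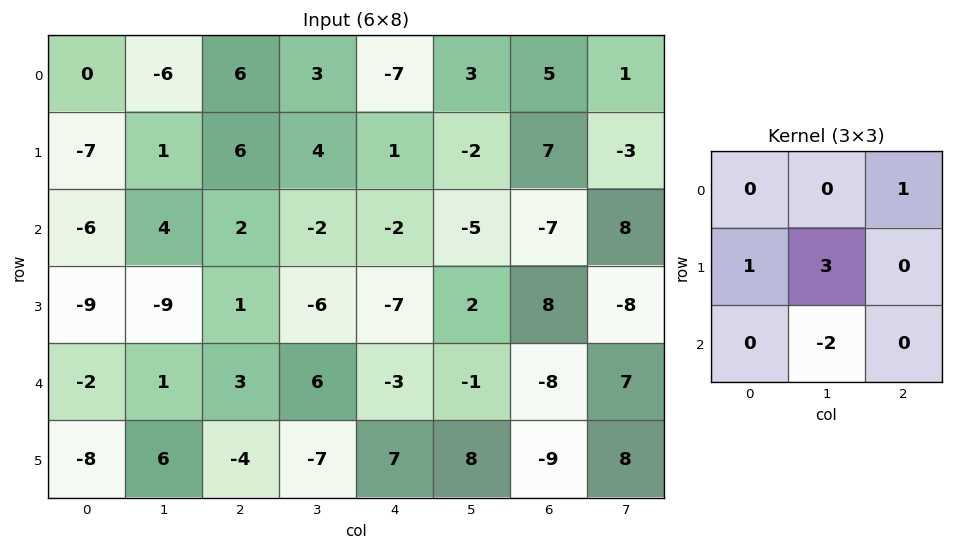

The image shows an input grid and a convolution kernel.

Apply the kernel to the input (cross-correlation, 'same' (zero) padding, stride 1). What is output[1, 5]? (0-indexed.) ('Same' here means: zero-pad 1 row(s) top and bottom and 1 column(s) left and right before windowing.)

10

The receptive field on the zero-padded input at this output position is [-7 3 5 / 1 -2 7 / -2 -5 -7]. Elementwise product with the kernel and sum: 5·1 + 1·1 + -2·3 + -5·-2.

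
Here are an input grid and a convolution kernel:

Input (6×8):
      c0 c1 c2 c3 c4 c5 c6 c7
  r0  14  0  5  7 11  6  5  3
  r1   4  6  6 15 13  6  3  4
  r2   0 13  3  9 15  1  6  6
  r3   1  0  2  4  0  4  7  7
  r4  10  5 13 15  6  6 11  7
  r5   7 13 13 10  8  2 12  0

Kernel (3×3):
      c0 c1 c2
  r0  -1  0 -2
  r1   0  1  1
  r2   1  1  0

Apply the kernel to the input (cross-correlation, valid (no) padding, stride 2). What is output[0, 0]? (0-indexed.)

1

The receptive field on the input at this output position is [14 0 5 / 4 6 6 / 0 13 3]. Elementwise product with the kernel and sum: 14·-1 + 5·-2 + 6·1 + 6·1 + 0·1 + 13·1.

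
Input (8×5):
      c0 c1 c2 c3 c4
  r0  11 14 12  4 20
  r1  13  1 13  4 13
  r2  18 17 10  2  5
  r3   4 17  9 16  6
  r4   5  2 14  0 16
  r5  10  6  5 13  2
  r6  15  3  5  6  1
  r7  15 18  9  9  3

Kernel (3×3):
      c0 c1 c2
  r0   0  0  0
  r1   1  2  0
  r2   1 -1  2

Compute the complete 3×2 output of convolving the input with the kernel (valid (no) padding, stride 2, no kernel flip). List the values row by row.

Output[0,0]: The receptive field on the input at this output position is [11 14 12 / 13 1 13 / 18 17 10]. Elementwise product with the kernel and sum: 13·1 + 1·2 + 18·1 + 17·-1 + 10·2.
Output[0,1]: The receptive field on the input at this output position is [12 4 20 / 13 4 13 / 10 2 5]. Elementwise product with the kernel and sum: 13·1 + 4·2 + 10·1 + 2·-1 + 5·2.

36 39
69 87
44 32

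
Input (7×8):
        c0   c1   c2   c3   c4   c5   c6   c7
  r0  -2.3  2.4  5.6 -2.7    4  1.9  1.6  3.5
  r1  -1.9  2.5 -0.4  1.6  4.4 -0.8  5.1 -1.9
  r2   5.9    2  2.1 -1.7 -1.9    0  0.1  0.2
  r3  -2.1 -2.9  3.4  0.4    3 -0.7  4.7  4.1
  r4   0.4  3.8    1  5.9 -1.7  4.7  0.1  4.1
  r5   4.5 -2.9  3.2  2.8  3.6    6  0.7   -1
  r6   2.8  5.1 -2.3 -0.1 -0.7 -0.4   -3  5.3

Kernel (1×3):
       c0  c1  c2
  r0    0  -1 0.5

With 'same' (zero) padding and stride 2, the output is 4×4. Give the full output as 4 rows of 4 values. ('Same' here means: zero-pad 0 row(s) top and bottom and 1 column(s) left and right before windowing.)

3.5 -6.95 -3.05 0.15
-4.9 -2.95 1.9 0
1.5 1.95 4.05 1.95
-0.25 2.25 0.5 5.65

Output[0,0]: The receptive field on the zero-padded input at this output position is [0 -2.3 2.4]. Elementwise product with the kernel and sum: -2.3·-1 + 2.4·0.5.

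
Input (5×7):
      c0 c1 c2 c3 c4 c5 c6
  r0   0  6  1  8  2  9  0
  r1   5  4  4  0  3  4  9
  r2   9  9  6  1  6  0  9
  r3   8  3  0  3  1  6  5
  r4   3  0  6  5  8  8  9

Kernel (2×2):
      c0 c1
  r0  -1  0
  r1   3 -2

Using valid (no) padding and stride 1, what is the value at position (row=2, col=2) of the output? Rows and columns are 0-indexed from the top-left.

-12

The receptive field on the input at this output position is [6 1 / 0 3]. Elementwise product with the kernel and sum: 6·-1 + 0·3 + 3·-2.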